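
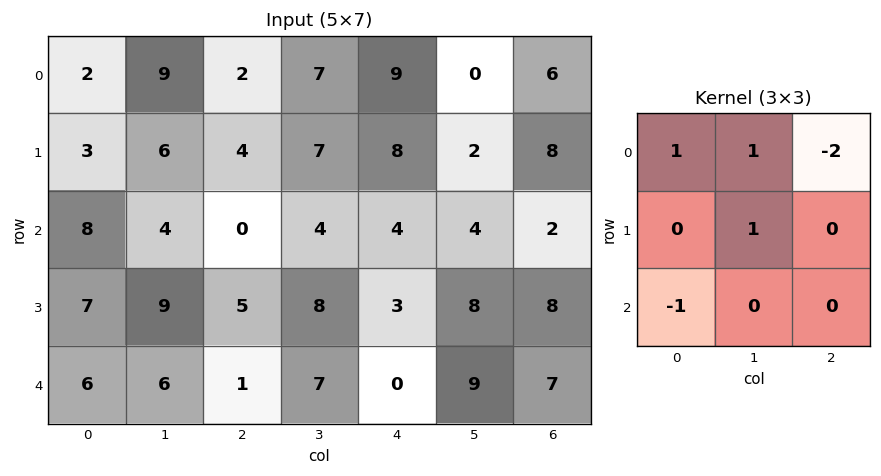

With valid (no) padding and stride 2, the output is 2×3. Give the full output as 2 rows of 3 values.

5 -2 -5
15 3 12

Output[0,0]: The receptive field on the input at this output position is [2 9 2 / 3 6 4 / 8 4 0]. Elementwise product with the kernel and sum: 2·1 + 9·1 + 2·-2 + 6·1 + 8·-1.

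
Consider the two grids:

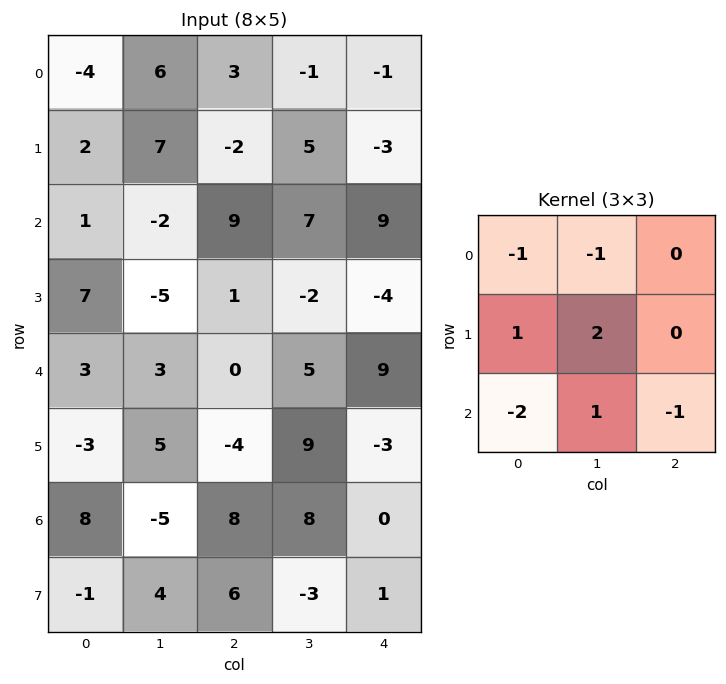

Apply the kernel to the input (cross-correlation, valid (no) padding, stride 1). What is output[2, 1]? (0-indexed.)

The receptive field on the input at this output position is [-2 9 7 / -5 1 -2 / 3 0 5]. Elementwise product with the kernel and sum: -2·-1 + 9·-1 + -5·1 + 1·2 + 3·-2 + 0·1 + 5·-1.

-21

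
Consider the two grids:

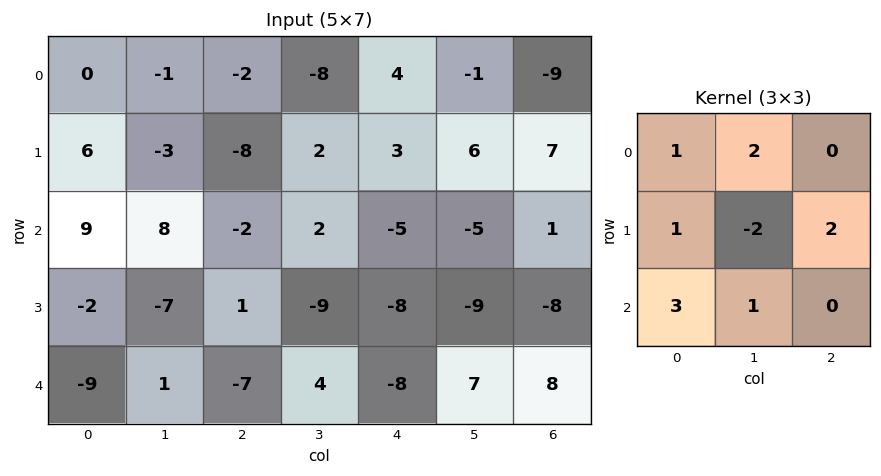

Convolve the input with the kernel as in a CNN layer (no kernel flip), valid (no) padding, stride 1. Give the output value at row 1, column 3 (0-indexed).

The receptive field on the input at this output position is [2 3 6 / 2 -5 -5 / -9 -8 -9]. Elementwise product with the kernel and sum: 2·1 + 3·2 + 2·1 + -5·-2 + -5·2 + -9·3 + -8·1.

-25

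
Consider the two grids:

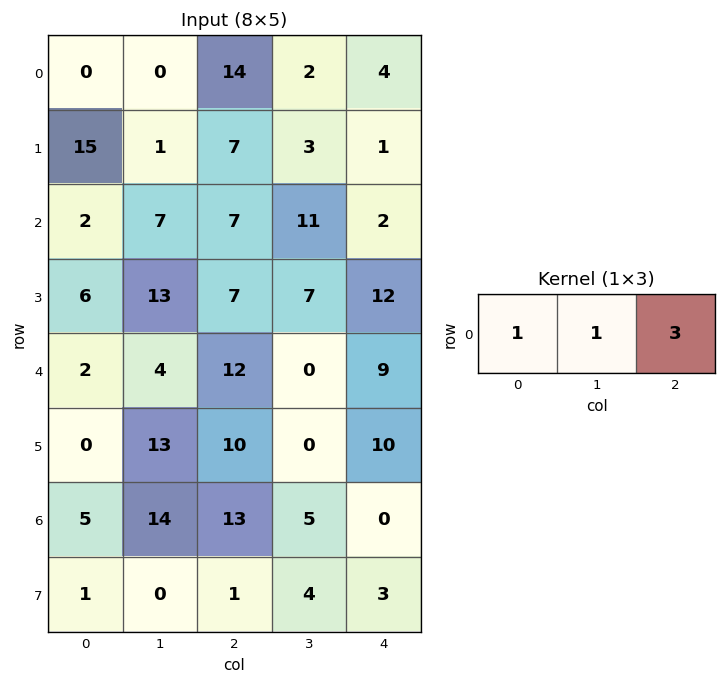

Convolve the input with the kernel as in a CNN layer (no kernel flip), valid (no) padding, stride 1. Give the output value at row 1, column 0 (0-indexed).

37

The receptive field on the input at this output position is [15 1 7]. Elementwise product with the kernel and sum: 15·1 + 1·1 + 7·3.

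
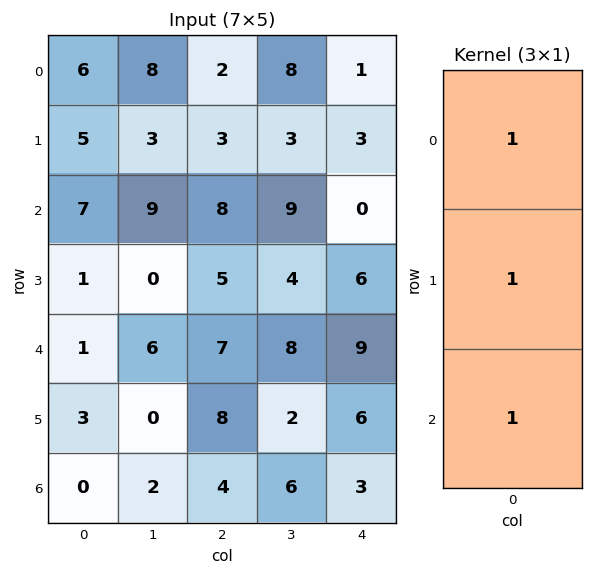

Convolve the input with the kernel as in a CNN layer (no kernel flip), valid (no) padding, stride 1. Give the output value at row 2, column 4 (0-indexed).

15

The receptive field on the input at this output position is [0 / 6 / 9]. Elementwise product with the kernel and sum: 0·1 + 6·1 + 9·1.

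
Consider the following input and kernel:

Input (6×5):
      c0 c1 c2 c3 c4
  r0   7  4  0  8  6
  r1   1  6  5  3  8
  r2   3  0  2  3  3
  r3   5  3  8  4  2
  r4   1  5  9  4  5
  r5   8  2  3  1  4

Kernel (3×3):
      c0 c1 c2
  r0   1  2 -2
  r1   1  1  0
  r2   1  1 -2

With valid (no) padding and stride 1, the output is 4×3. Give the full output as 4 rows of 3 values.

Output[0,0]: The receptive field on the input at this output position is [7 4 0 / 1 6 5 / 3 0 2]. Elementwise product with the kernel and sum: 7·1 + 4·2 + 0·-2 + 1·1 + 6·1 + 3·1 + 0·1 + 2·-2.

21 -5 11
-2 15 8
-5 15 17
5 28 21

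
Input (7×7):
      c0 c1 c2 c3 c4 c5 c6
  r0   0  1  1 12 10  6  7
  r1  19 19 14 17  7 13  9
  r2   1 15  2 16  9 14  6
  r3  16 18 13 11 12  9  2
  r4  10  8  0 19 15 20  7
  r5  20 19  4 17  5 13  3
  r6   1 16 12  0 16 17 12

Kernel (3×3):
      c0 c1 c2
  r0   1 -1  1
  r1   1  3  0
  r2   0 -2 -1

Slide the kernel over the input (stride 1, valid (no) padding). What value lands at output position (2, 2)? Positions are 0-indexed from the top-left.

-12

The receptive field on the input at this output position is [2 16 9 / 13 11 12 / 0 19 15]. Elementwise product with the kernel and sum: 2·1 + 16·-1 + 9·1 + 13·1 + 11·3 + 19·-2 + 15·-1.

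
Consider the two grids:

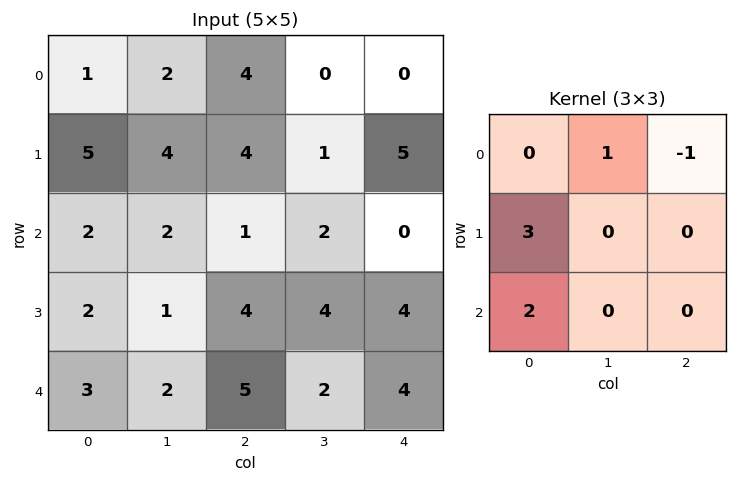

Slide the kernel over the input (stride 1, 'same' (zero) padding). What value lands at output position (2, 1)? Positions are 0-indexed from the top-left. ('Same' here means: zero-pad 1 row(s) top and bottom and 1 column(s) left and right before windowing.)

10

The receptive field on the zero-padded input at this output position is [5 4 4 / 2 2 1 / 2 1 4]. Elementwise product with the kernel and sum: 4·1 + 4·-1 + 2·3 + 2·2.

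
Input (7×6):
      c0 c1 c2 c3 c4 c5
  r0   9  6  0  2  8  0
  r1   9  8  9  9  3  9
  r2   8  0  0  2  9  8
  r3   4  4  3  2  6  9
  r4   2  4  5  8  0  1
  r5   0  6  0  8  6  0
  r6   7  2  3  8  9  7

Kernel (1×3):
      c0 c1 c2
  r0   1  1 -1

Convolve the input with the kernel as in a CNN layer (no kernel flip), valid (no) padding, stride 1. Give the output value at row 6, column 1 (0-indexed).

The receptive field on the input at this output position is [2 3 8]. Elementwise product with the kernel and sum: 2·1 + 3·1 + 8·-1.

-3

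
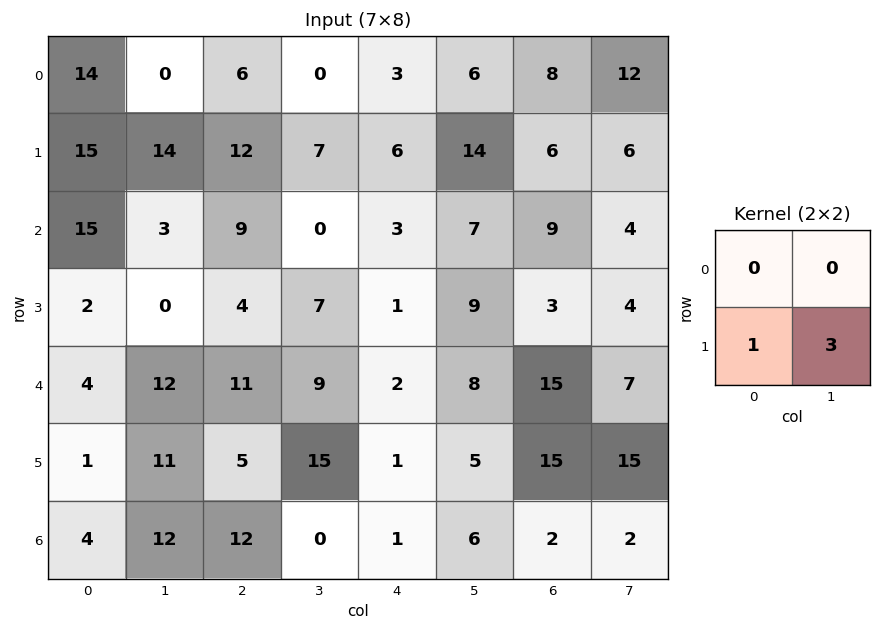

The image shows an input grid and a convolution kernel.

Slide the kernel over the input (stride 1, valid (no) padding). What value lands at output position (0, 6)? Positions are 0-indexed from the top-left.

The receptive field on the input at this output position is [8 12 / 6 6]. Elementwise product with the kernel and sum: 6·1 + 6·3.

24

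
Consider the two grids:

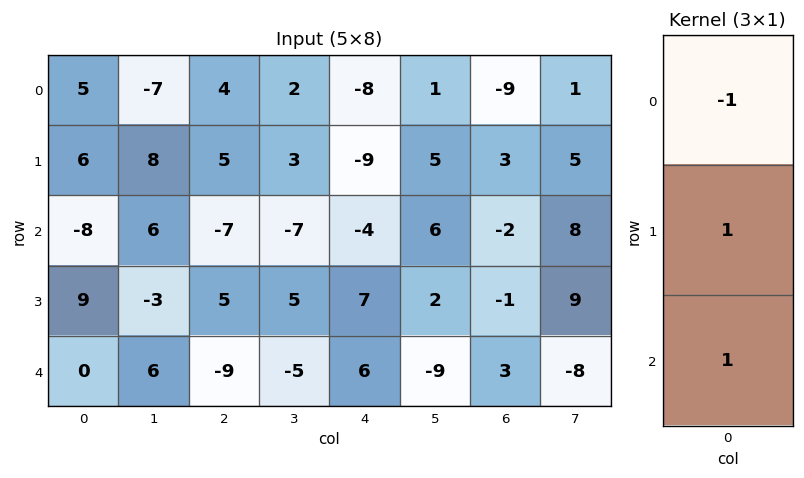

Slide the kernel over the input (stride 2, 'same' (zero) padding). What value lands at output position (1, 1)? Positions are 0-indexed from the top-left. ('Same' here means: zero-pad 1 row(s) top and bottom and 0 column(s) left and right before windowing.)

-7

The receptive field on the zero-padded input at this output position is [5 / -7 / 5]. Elementwise product with the kernel and sum: 5·-1 + -7·1 + 5·1.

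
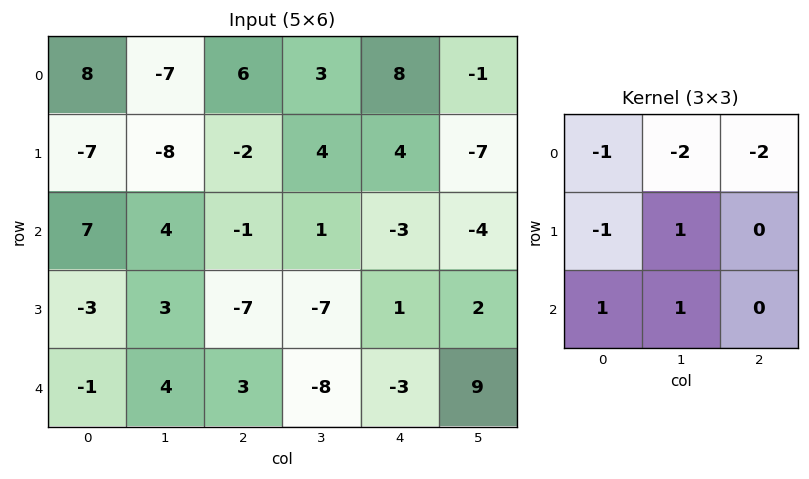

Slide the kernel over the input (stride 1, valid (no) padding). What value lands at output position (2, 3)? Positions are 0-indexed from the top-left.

The receptive field on the input at this output position is [1 -3 -4 / -7 1 2 / -8 -3 9]. Elementwise product with the kernel and sum: 1·-1 + -3·-2 + -4·-2 + -7·-1 + 1·1 + -8·1 + -3·1.

10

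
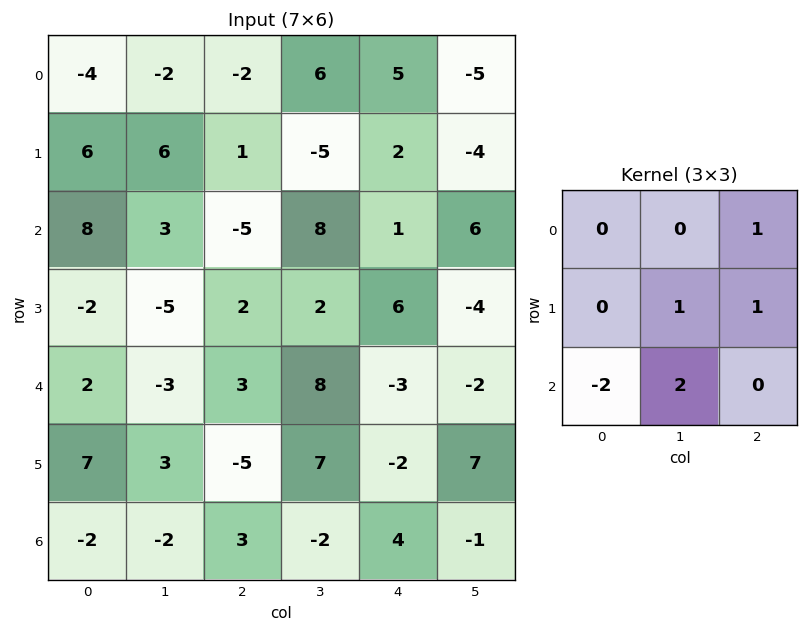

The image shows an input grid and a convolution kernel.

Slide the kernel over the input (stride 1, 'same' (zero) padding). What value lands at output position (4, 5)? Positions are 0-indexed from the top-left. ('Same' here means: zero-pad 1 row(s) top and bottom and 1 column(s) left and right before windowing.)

The receptive field on the zero-padded input at this output position is [6 -4 0 / -3 -2 0 / -2 7 0]. Elementwise product with the kernel and sum: 0·1 + -2·1 + 0·1 + -2·-2 + 7·2.

16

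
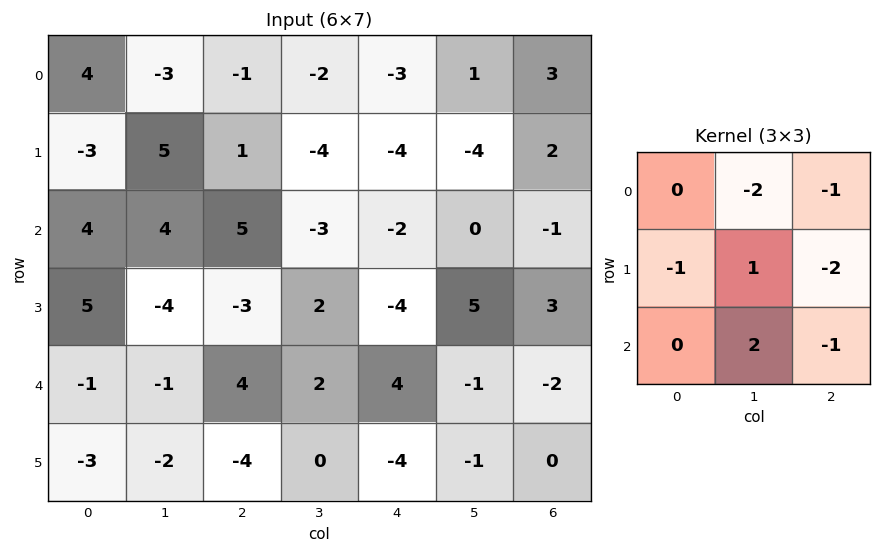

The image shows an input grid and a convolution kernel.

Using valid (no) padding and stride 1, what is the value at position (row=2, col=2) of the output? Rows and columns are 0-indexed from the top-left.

The receptive field on the input at this output position is [5 -3 -2 / -3 2 -4 / 4 2 4]. Elementwise product with the kernel and sum: -3·-2 + -2·-1 + -3·-1 + 2·1 + -4·-2 + 2·2 + 4·-1.

21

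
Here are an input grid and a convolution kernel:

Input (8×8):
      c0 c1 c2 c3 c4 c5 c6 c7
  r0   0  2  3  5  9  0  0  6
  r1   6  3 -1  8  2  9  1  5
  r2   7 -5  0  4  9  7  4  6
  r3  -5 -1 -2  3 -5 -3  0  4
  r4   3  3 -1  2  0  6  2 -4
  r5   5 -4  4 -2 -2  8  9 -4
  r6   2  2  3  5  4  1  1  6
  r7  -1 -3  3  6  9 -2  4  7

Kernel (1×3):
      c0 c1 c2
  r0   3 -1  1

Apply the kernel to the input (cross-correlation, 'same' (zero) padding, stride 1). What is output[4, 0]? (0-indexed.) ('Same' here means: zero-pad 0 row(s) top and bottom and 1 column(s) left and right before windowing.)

0

The receptive field on the zero-padded input at this output position is [0 3 3]. Elementwise product with the kernel and sum: 0·3 + 3·-1 + 3·1.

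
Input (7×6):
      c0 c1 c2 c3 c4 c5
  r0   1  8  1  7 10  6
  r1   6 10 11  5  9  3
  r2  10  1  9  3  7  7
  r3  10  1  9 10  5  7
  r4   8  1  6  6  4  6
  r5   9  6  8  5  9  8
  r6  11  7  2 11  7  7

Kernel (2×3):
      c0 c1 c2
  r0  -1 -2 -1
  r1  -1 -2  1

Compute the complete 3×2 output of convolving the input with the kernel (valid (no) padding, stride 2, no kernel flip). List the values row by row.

Output[0,0]: The receptive field on the input at this output position is [1 8 1 / 6 10 11]. Elementwise product with the kernel and sum: 1·-1 + 8·-2 + 1·-1 + 6·-1 + 10·-2 + 11·1.
Output[0,1]: The receptive field on the input at this output position is [1 7 10 / 11 5 9]. Elementwise product with the kernel and sum: 1·-1 + 7·-2 + 10·-1 + 11·-1 + 5·-2 + 9·1.

-33 -37
-24 -46
-29 -31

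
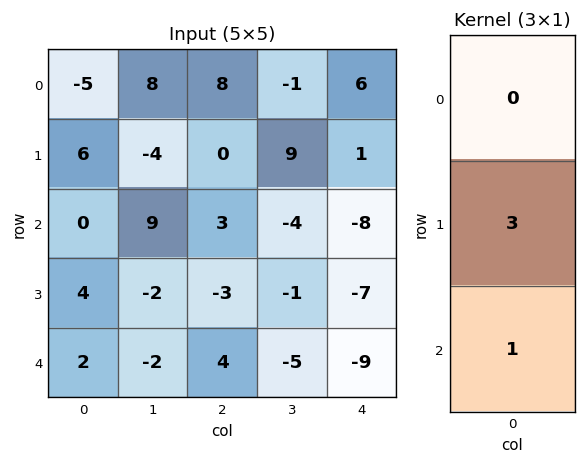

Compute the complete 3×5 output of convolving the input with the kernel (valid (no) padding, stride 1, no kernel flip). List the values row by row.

18 -3 3 23 -5
4 25 6 -13 -31
14 -8 -5 -8 -30

Output[0,0]: The receptive field on the input at this output position is [-5 / 6 / 0]. Elementwise product with the kernel and sum: 6·3 + 0·1.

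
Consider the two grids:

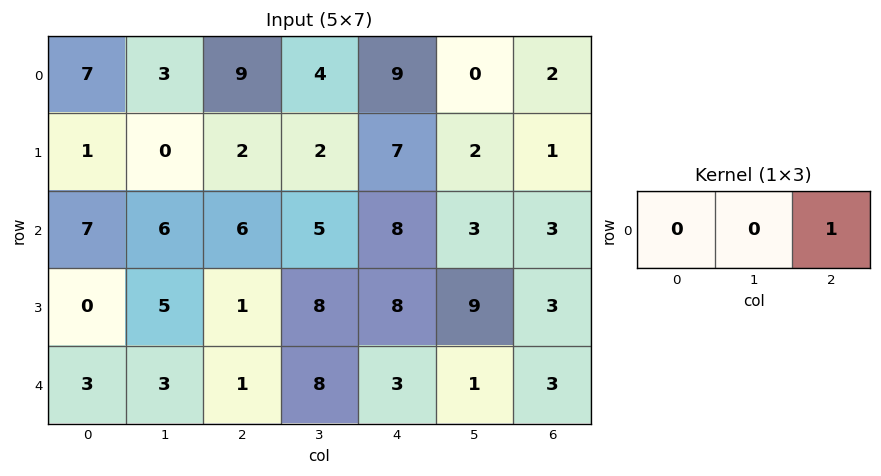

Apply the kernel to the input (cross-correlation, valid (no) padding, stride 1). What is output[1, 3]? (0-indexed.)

The receptive field on the input at this output position is [2 7 2]. Elementwise product with the kernel and sum: 2·1.

2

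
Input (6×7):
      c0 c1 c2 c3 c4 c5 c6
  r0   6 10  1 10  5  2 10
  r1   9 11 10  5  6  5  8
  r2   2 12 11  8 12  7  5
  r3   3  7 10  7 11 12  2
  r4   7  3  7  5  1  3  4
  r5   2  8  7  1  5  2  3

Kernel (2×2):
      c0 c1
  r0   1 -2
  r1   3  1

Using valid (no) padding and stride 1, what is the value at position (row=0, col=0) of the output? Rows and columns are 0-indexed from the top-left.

The receptive field on the input at this output position is [6 10 / 9 11]. Elementwise product with the kernel and sum: 6·1 + 10·-2 + 9·3 + 11·1.

24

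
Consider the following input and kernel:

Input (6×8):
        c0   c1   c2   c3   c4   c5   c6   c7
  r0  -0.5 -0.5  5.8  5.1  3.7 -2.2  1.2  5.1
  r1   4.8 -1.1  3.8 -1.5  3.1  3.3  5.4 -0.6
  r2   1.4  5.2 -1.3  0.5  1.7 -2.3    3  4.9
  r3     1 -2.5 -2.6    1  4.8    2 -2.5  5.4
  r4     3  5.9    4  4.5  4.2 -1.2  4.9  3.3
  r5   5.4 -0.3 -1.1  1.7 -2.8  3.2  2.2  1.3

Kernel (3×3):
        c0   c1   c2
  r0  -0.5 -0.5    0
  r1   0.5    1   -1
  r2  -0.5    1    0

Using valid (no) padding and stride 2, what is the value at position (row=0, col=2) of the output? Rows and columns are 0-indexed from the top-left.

The receptive field on the input at this output position is [3.7 -2.2 1.2 / 3.1 3.3 5.4 / 1.7 -2.3 3]. Elementwise product with the kernel and sum: 3.7·-0.5 + -2.2·-0.5 + 3.1·0.5 + 3.3·1 + 5.4·-1 + 1.7·-0.5 + -2.3·1.

-4.45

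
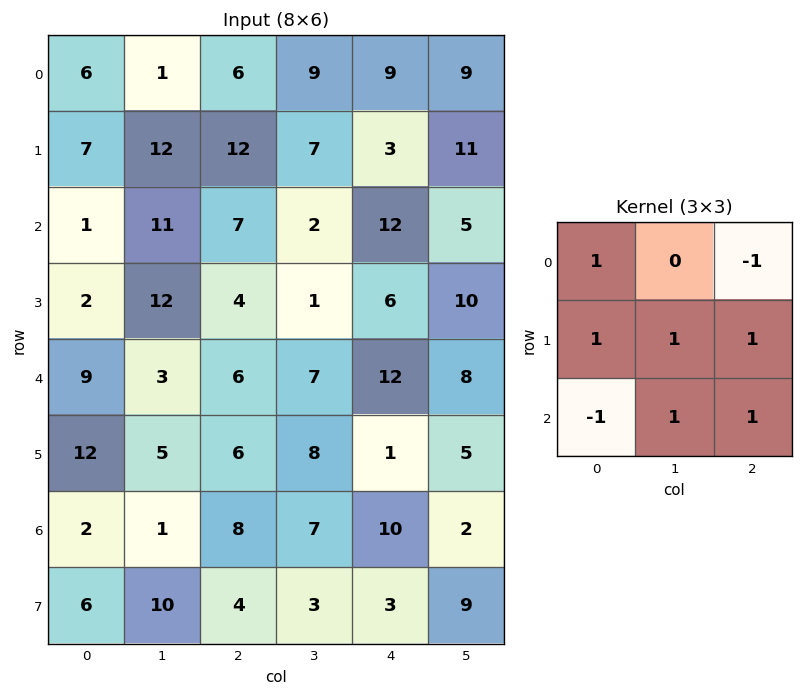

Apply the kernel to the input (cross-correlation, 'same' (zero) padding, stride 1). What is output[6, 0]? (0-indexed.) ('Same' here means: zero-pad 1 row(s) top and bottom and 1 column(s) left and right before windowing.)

14

The receptive field on the zero-padded input at this output position is [0 12 5 / 0 2 1 / 0 6 10]. Elementwise product with the kernel and sum: 0·1 + 5·-1 + 0·1 + 2·1 + 1·1 + 0·-1 + 6·1 + 10·1.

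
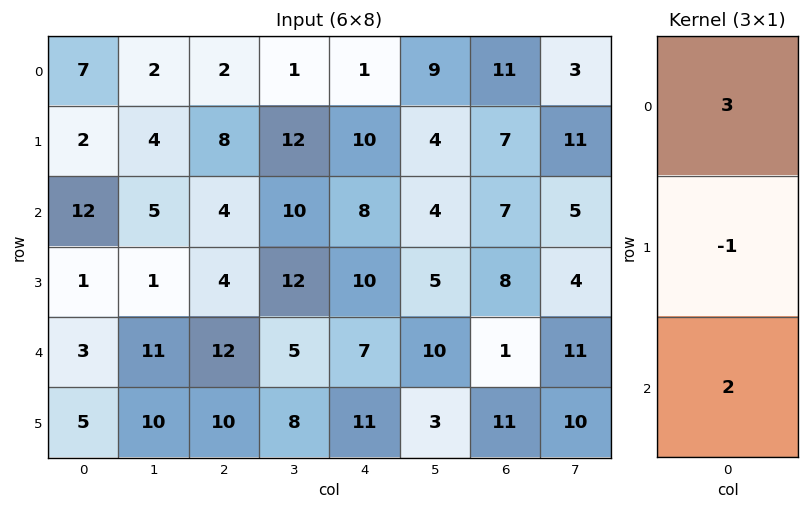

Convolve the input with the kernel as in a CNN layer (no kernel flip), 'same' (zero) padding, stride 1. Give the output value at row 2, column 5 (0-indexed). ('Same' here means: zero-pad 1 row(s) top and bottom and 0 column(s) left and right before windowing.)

18

The receptive field on the zero-padded input at this output position is [4 / 4 / 5]. Elementwise product with the kernel and sum: 4·3 + 4·-1 + 5·2.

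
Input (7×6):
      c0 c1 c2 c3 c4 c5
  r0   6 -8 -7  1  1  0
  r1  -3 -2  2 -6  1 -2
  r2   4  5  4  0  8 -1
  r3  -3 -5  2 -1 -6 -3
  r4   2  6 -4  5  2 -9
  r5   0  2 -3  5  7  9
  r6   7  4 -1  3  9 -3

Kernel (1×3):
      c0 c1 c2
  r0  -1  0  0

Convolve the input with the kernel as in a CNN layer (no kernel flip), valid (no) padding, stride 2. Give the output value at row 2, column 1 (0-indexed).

The receptive field on the input at this output position is [-4 5 2]. Elementwise product with the kernel and sum: -4·-1.

4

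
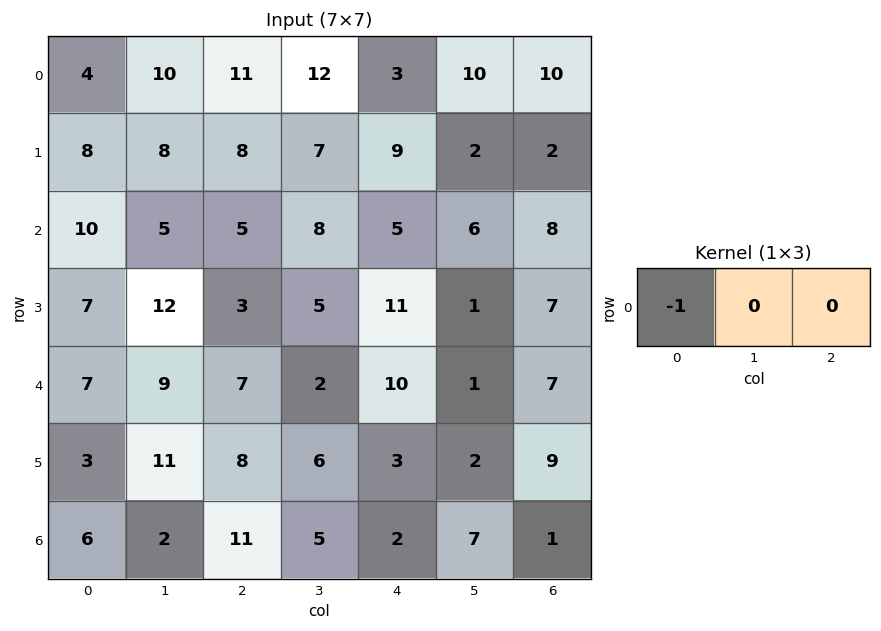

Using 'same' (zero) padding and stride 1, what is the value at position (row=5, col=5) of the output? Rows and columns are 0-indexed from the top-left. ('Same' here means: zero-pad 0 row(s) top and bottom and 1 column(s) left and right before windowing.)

-3

The receptive field on the zero-padded input at this output position is [3 2 9]. Elementwise product with the kernel and sum: 3·-1.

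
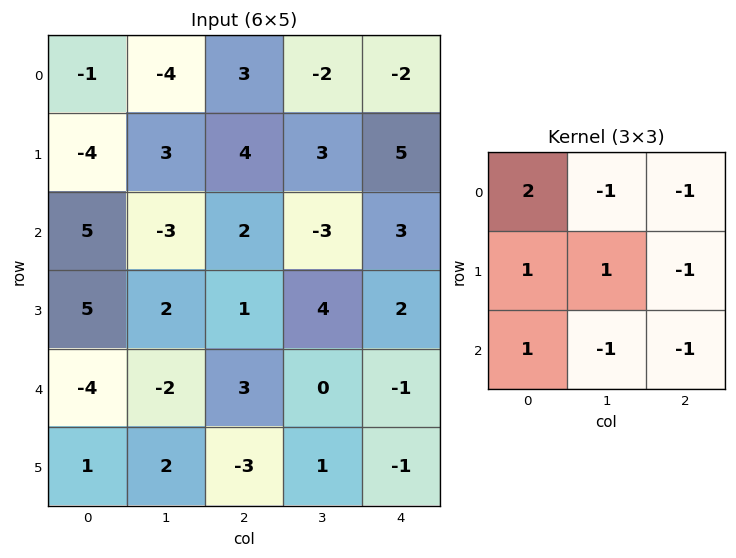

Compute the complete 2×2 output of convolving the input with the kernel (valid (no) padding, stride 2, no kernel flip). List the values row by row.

0 14
12 11

Output[0,0]: The receptive field on the input at this output position is [-1 -4 3 / -4 3 4 / 5 -3 2]. Elementwise product with the kernel and sum: -1·2 + -4·-1 + 3·-1 + -4·1 + 3·1 + 4·-1 + 5·1 + -3·-1 + 2·-1.
Output[0,1]: The receptive field on the input at this output position is [3 -2 -2 / 4 3 5 / 2 -3 3]. Elementwise product with the kernel and sum: 3·2 + -2·-1 + -2·-1 + 4·1 + 3·1 + 5·-1 + 2·1 + -3·-1 + 3·-1.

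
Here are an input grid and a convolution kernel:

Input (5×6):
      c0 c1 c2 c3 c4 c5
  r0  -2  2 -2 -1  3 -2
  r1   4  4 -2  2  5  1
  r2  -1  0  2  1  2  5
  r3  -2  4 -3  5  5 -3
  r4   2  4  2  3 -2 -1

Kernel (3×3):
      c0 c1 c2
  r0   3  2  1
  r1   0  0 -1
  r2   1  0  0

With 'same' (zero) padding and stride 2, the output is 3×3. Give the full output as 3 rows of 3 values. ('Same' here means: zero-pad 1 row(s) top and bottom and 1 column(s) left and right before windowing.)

-2 5 4
12 13 17
-4 8 23

Output[0,0]: The receptive field on the zero-padded input at this output position is [0 0 0 / 0 -2 2 / 0 4 4]. Elementwise product with the kernel and sum: 0·3 + 0·2 + 0·1 + 2·-1 + 0·1.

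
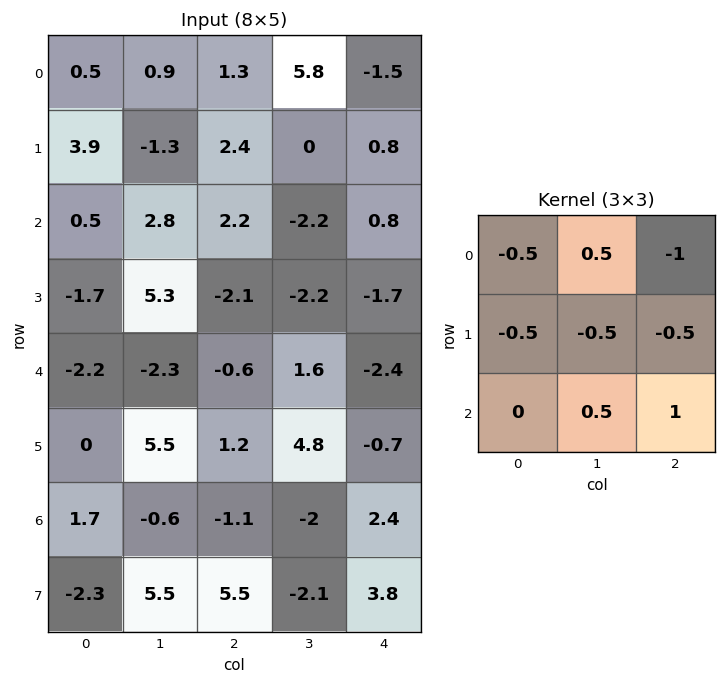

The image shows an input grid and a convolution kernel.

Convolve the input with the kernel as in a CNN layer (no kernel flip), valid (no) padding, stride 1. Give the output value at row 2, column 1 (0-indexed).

The receptive field on the input at this output position is [2.8 2.2 -2.2 / 5.3 -2.1 -2.2 / -2.3 -0.6 1.6]. Elementwise product with the kernel and sum: 2.8·-0.5 + 2.2·0.5 + -2.2·-1 + 5.3·-0.5 + -2.1·-0.5 + -2.2·-0.5 + -0.6·0.5 + 1.6·1.

2.7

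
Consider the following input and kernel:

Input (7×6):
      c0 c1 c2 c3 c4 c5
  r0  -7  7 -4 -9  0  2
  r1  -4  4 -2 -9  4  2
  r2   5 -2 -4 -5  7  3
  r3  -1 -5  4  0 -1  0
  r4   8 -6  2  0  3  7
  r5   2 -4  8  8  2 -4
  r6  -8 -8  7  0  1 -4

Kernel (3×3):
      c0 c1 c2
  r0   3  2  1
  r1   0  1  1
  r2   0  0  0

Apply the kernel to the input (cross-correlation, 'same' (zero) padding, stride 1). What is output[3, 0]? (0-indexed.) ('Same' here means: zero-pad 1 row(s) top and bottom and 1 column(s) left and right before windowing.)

2

The receptive field on the zero-padded input at this output position is [0 5 -2 / 0 -1 -5 / 0 8 -6]. Elementwise product with the kernel and sum: 0·3 + 5·2 + -2·1 + -1·1 + -5·1.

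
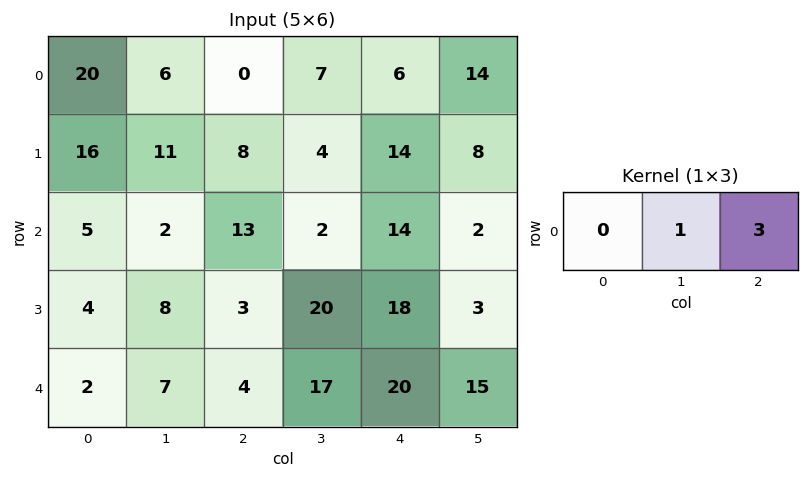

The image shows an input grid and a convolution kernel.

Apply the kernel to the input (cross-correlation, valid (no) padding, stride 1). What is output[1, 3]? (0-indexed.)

The receptive field on the input at this output position is [4 14 8]. Elementwise product with the kernel and sum: 14·1 + 8·3.

38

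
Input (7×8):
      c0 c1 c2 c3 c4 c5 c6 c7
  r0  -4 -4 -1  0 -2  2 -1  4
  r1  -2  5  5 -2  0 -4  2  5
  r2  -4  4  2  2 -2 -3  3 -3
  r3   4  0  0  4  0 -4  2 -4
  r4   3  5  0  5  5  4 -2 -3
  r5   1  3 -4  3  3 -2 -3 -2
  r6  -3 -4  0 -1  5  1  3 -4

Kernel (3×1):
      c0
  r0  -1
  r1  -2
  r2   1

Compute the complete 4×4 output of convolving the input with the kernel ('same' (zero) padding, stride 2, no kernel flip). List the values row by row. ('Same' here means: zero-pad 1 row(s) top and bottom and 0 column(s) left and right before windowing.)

Output[0,0]: The receptive field on the zero-padded input at this output position is [0 / -4 / -2]. Elementwise product with the kernel and sum: 0·-1 + -4·-2 + -2·1.

6 7 4 4
14 -9 4 -6
-9 -4 -7 -1
5 4 -13 -3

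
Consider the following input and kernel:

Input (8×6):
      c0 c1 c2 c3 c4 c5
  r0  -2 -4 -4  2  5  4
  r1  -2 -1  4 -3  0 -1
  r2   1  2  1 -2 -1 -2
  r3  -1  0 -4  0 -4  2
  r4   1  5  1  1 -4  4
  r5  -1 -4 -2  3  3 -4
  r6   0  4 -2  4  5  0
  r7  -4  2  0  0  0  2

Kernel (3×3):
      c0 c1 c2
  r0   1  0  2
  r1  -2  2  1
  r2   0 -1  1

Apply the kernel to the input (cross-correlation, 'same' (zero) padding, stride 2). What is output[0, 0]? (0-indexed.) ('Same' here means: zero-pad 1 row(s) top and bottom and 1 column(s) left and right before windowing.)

The receptive field on the zero-padded input at this output position is [0 0 0 / 0 -2 -4 / 0 -2 -1]. Elementwise product with the kernel and sum: 0·1 + 0·2 + 0·-2 + -2·2 + -4·1 + -2·-1 + -1·1.

-7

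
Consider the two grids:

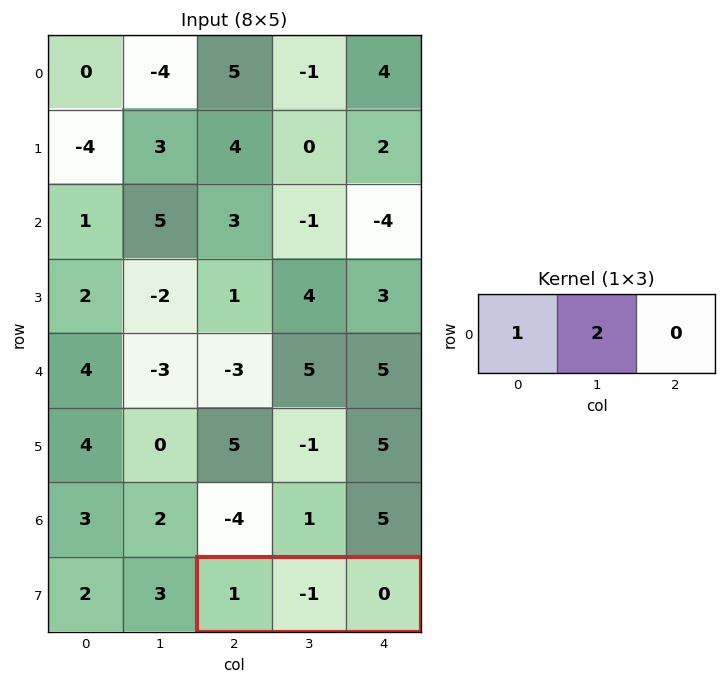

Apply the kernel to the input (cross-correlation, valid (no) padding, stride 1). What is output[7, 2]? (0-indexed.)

The receptive field on the input at this output position is [1 -1 0]. Elementwise product with the kernel and sum: 1·1 + -1·2.

-1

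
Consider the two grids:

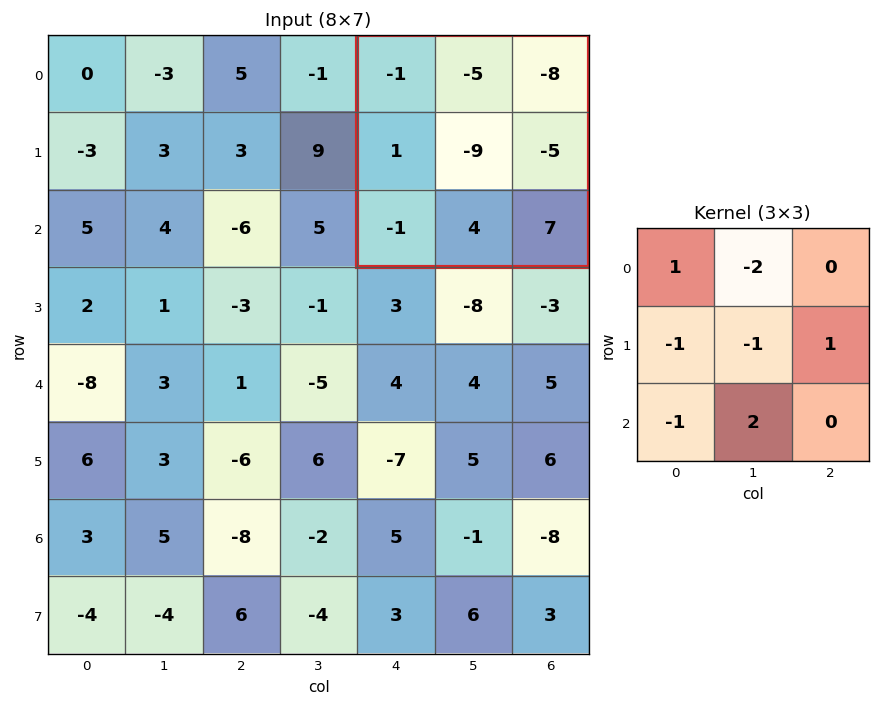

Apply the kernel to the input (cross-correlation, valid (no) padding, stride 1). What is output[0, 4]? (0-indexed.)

The receptive field on the input at this output position is [-1 -5 -8 / 1 -9 -5 / -1 4 7]. Elementwise product with the kernel and sum: -1·1 + -5·-2 + 1·-1 + -9·-1 + -5·1 + -1·-1 + 4·2.

21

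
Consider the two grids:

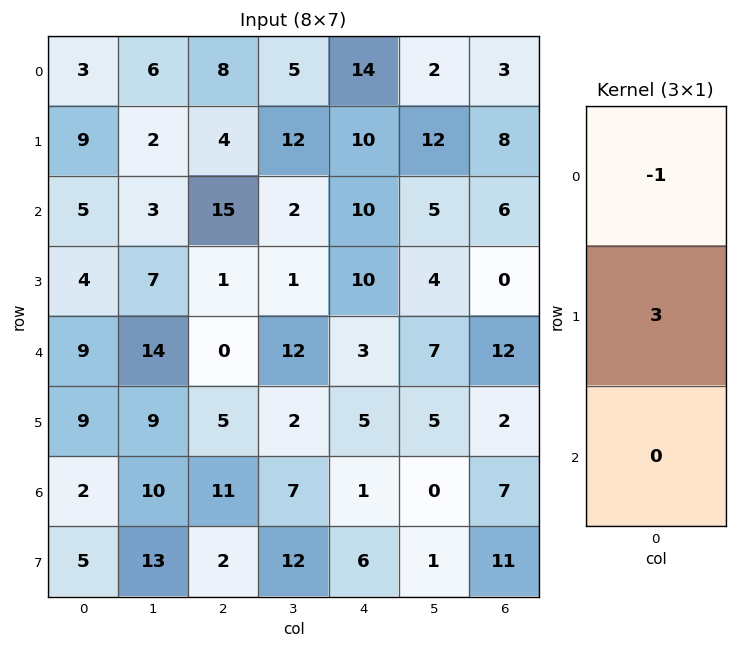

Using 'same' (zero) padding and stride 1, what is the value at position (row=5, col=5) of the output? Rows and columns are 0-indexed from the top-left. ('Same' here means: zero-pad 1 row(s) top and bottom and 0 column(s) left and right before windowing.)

8

The receptive field on the zero-padded input at this output position is [7 / 5 / 0]. Elementwise product with the kernel and sum: 7·-1 + 5·3.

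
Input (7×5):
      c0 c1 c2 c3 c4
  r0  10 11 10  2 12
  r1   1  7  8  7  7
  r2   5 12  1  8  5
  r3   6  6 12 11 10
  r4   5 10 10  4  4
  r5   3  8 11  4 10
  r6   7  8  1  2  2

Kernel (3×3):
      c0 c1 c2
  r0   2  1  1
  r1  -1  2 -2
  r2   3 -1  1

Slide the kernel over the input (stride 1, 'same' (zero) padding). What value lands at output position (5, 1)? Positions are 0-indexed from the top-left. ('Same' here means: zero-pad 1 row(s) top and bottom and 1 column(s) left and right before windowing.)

35

The receptive field on the zero-padded input at this output position is [5 10 10 / 3 8 11 / 7 8 1]. Elementwise product with the kernel and sum: 5·2 + 10·1 + 10·1 + 3·-1 + 8·2 + 11·-2 + 7·3 + 8·-1 + 1·1.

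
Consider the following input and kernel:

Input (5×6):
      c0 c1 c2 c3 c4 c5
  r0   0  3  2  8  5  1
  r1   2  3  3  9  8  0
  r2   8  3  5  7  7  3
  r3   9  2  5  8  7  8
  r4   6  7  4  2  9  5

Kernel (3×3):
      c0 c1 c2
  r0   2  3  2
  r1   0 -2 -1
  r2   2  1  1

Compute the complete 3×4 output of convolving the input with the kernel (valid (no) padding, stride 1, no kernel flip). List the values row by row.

28 31 36 41
33 33 53 56
49 37 41 37

Output[0,0]: The receptive field on the input at this output position is [0 3 2 / 2 3 3 / 8 3 5]. Elementwise product with the kernel and sum: 0·2 + 3·3 + 2·2 + 3·-2 + 3·-1 + 8·2 + 3·1 + 5·1.
Output[0,1]: The receptive field on the input at this output position is [3 2 8 / 3 3 9 / 3 5 7]. Elementwise product with the kernel and sum: 3·2 + 2·3 + 8·2 + 3·-2 + 9·-1 + 3·2 + 5·1 + 7·1.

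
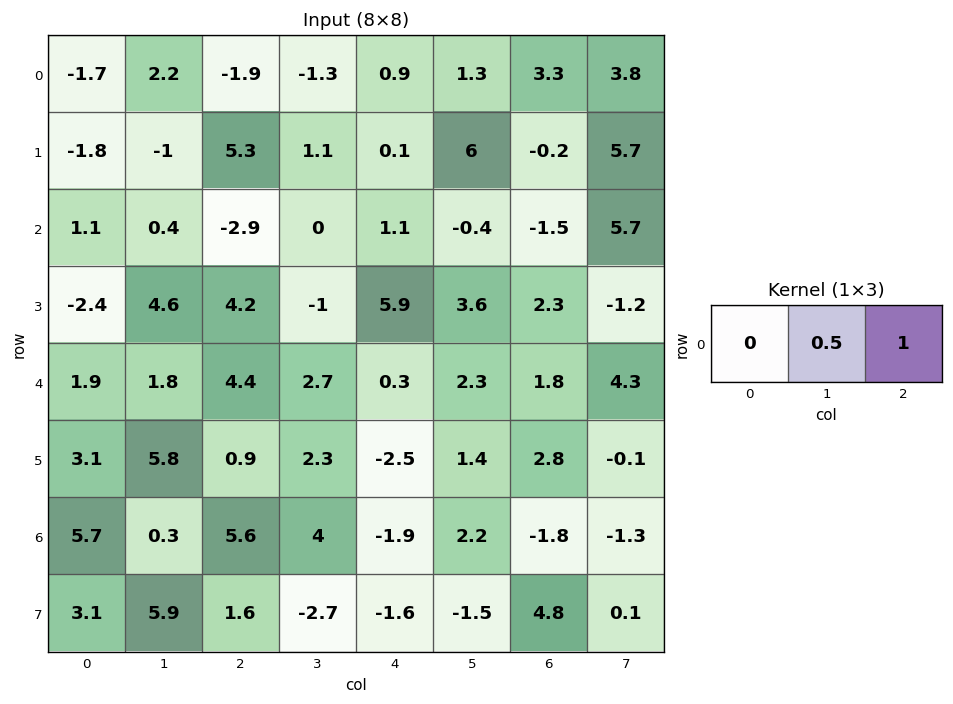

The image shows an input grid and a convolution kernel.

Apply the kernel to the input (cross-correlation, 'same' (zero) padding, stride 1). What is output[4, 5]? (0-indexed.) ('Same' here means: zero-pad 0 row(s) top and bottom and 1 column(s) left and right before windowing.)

The receptive field on the zero-padded input at this output position is [0.3 2.3 1.8]. Elementwise product with the kernel and sum: 2.3·0.5 + 1.8·1.

2.95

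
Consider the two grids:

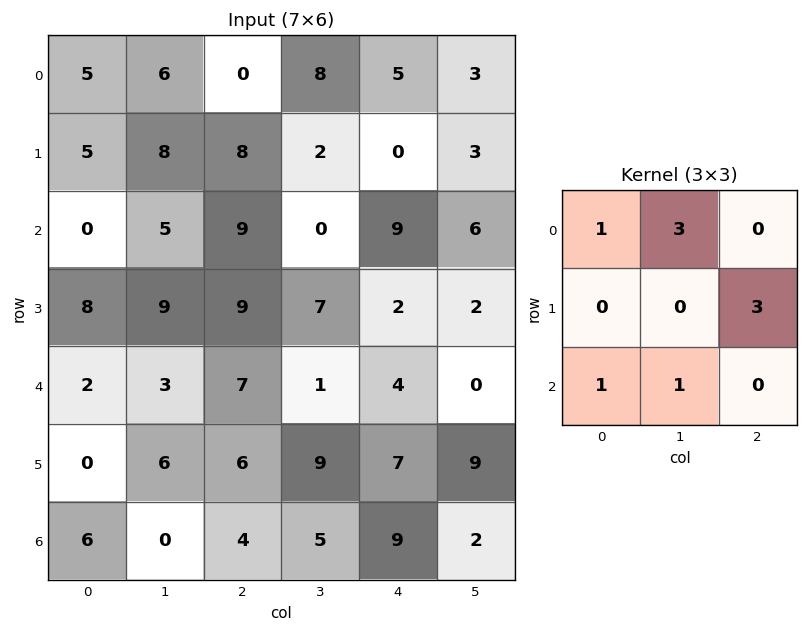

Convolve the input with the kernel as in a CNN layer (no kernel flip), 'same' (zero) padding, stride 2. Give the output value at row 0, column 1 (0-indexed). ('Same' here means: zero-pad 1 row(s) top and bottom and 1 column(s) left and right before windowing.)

The receptive field on the zero-padded input at this output position is [0 0 0 / 6 0 8 / 8 8 2]. Elementwise product with the kernel and sum: 0·1 + 0·3 + 8·3 + 8·1 + 8·1.

40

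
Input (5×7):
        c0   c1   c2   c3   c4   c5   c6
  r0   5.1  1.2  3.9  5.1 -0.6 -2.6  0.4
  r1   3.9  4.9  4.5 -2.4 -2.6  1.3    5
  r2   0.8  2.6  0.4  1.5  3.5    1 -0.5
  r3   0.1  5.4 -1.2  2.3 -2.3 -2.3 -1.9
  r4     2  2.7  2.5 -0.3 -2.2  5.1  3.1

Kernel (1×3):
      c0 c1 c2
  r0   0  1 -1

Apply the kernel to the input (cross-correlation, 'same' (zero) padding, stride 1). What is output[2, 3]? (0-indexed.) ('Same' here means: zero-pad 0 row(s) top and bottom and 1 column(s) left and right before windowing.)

-2

The receptive field on the zero-padded input at this output position is [0.4 1.5 3.5]. Elementwise product with the kernel and sum: 1.5·1 + 3.5·-1.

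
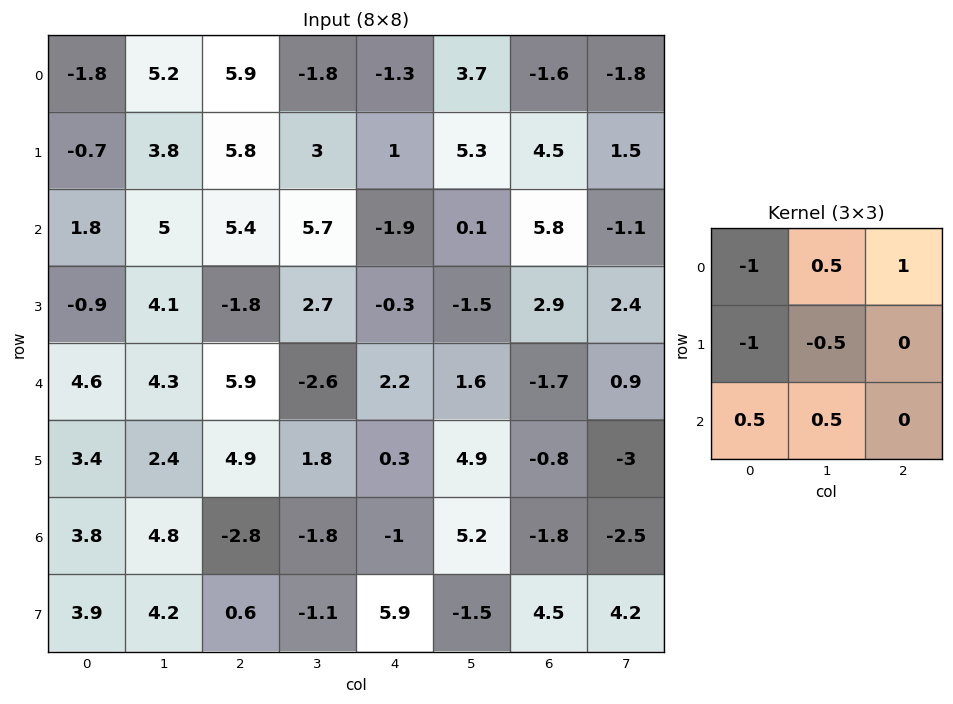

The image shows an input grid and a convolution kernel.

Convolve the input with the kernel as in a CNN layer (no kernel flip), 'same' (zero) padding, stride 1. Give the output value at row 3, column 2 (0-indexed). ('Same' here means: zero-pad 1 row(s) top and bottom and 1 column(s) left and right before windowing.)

The receptive field on the zero-padded input at this output position is [5 5.4 5.7 / 4.1 -1.8 2.7 / 4.3 5.9 -2.6]. Elementwise product with the kernel and sum: 5·-1 + 5.4·0.5 + 5.7·1 + 4.1·-1 + -1.8·-0.5 + 4.3·0.5 + 5.9·0.5.

5.3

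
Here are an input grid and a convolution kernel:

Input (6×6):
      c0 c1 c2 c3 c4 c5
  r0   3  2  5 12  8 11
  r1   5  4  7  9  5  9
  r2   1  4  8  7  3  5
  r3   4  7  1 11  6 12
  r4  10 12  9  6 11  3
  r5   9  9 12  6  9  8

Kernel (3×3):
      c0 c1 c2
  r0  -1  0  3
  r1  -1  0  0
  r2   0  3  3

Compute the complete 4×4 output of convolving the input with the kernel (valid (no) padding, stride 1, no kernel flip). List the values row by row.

43 75 42 36
39 55 51 65
82 55 51 39
52 68 53 70

Output[0,0]: The receptive field on the input at this output position is [3 2 5 / 5 4 7 / 1 4 8]. Elementwise product with the kernel and sum: 3·-1 + 5·3 + 5·-1 + 4·3 + 8·3.
Output[0,1]: The receptive field on the input at this output position is [2 5 12 / 4 7 9 / 4 8 7]. Elementwise product with the kernel and sum: 2·-1 + 12·3 + 4·-1 + 8·3 + 7·3.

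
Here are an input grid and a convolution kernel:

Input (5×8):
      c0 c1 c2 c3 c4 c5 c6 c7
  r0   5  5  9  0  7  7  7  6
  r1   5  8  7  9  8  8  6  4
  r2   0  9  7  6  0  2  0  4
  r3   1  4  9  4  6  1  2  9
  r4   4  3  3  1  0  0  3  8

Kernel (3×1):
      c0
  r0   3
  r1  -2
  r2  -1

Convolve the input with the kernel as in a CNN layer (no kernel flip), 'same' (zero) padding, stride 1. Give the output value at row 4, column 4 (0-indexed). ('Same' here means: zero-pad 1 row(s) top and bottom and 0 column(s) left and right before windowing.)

The receptive field on the zero-padded input at this output position is [6 / 0 / 0]. Elementwise product with the kernel and sum: 6·3 + 0·-2 + 0·-1.

18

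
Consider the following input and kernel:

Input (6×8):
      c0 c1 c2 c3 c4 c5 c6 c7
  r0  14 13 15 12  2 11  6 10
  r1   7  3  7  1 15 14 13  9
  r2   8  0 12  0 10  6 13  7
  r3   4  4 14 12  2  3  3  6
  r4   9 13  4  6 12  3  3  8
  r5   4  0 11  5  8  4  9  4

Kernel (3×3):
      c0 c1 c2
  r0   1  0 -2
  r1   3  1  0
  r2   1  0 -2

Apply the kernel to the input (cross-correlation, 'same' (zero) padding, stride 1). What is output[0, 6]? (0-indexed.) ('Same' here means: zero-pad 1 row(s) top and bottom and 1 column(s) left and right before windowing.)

The receptive field on the zero-padded input at this output position is [0 0 0 / 11 6 10 / 14 13 9]. Elementwise product with the kernel and sum: 0·1 + 0·-2 + 11·3 + 6·1 + 14·1 + 9·-2.

35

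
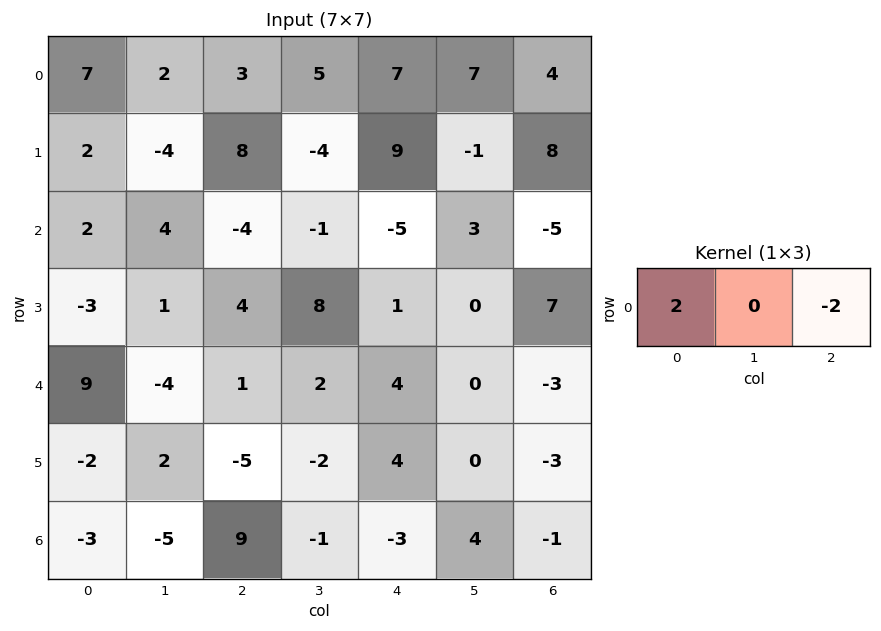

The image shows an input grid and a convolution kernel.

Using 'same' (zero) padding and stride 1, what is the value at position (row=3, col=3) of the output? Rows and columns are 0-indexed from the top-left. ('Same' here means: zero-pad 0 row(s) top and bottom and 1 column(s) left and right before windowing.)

The receptive field on the zero-padded input at this output position is [4 8 1]. Elementwise product with the kernel and sum: 4·2 + 1·-2.

6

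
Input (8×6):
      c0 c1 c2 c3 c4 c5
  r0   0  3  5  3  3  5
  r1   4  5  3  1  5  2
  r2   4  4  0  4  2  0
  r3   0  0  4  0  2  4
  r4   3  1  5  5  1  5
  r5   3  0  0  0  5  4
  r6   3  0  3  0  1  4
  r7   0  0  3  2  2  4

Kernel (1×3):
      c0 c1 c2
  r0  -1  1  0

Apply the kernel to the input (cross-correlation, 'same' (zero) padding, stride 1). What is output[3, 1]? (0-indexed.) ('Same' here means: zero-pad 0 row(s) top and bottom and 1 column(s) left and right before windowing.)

The receptive field on the zero-padded input at this output position is [0 0 4]. Elementwise product with the kernel and sum: 0·-1 + 0·1.

0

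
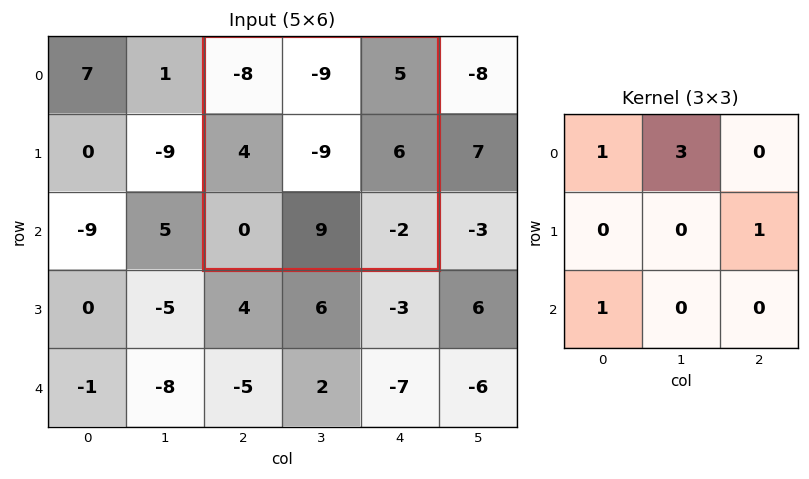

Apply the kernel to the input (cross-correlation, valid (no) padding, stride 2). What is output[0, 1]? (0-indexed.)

The receptive field on the input at this output position is [-8 -9 5 / 4 -9 6 / 0 9 -2]. Elementwise product with the kernel and sum: -8·1 + -9·3 + 6·1 + 0·1.

-29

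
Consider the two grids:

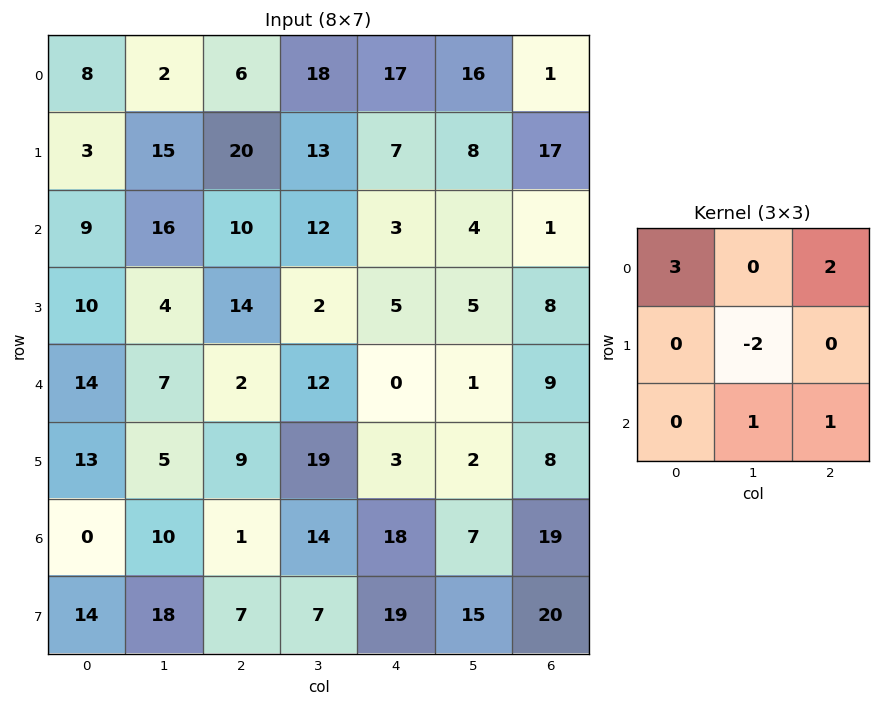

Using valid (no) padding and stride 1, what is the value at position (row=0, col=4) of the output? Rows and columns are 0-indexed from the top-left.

42

The receptive field on the input at this output position is [17 16 1 / 7 8 17 / 3 4 1]. Elementwise product with the kernel and sum: 17·3 + 1·2 + 8·-2 + 4·1 + 1·1.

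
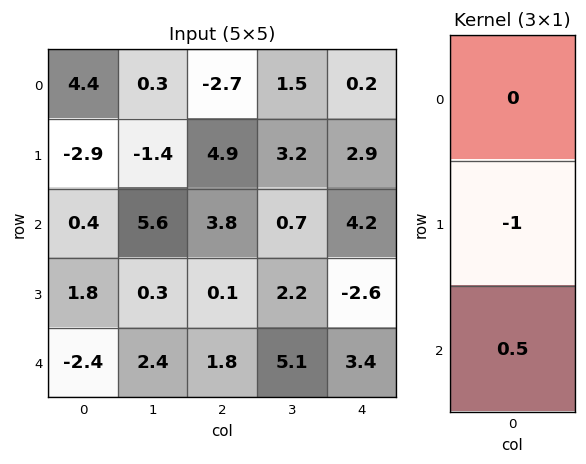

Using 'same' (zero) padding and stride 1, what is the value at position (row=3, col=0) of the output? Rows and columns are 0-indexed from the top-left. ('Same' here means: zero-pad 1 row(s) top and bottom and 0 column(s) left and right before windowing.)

The receptive field on the zero-padded input at this output position is [0.4 / 1.8 / -2.4]. Elementwise product with the kernel and sum: 1.8·-1 + -2.4·0.5.

-3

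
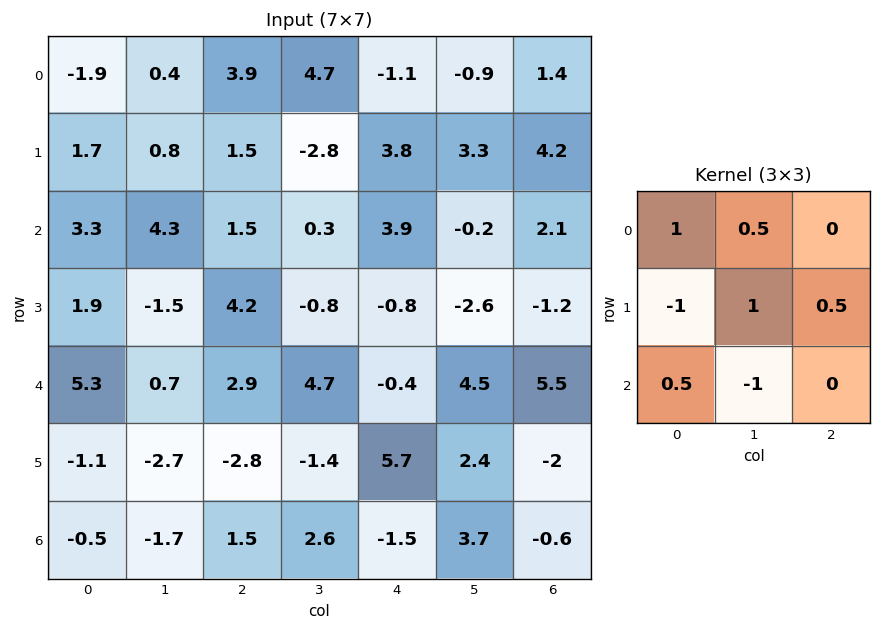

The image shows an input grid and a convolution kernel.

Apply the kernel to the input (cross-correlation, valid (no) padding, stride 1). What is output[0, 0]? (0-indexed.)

-4.5

The receptive field on the input at this output position is [-1.9 0.4 3.9 / 1.7 0.8 1.5 / 3.3 4.3 1.5]. Elementwise product with the kernel and sum: -1.9·1 + 0.4·0.5 + 1.7·-1 + 0.8·1 + 1.5·0.5 + 3.3·0.5 + 4.3·-1.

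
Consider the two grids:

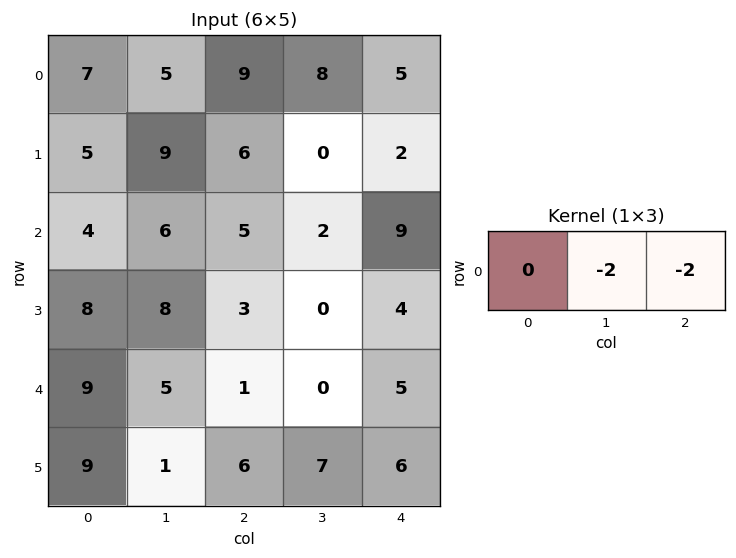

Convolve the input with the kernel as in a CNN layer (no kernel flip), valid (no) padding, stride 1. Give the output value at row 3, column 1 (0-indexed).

The receptive field on the input at this output position is [8 3 0]. Elementwise product with the kernel and sum: 3·-2 + 0·-2.

-6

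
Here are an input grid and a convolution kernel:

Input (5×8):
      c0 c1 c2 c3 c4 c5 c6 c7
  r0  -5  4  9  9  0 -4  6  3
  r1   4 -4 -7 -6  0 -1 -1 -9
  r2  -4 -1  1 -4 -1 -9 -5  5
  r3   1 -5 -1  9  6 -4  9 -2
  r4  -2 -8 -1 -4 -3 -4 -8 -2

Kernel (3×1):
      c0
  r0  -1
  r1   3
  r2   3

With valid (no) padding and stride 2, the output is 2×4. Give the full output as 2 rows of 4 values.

Output[0,0]: The receptive field on the input at this output position is [-5 / 4 / -4]. Elementwise product with the kernel and sum: -5·-1 + 4·3 + -4·3.
Output[0,1]: The receptive field on the input at this output position is [9 / -7 / 1]. Elementwise product with the kernel and sum: 9·-1 + -7·3 + 1·3.

5 -27 -3 -24
1 -7 10 8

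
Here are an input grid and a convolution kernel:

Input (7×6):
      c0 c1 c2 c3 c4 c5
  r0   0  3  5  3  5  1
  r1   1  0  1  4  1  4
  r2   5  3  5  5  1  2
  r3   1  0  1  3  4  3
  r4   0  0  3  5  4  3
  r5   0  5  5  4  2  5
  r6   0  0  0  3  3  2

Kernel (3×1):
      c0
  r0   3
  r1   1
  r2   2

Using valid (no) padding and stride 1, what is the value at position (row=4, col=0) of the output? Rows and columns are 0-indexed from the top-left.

0

The receptive field on the input at this output position is [0 / 0 / 0]. Elementwise product with the kernel and sum: 0·3 + 0·1 + 0·2.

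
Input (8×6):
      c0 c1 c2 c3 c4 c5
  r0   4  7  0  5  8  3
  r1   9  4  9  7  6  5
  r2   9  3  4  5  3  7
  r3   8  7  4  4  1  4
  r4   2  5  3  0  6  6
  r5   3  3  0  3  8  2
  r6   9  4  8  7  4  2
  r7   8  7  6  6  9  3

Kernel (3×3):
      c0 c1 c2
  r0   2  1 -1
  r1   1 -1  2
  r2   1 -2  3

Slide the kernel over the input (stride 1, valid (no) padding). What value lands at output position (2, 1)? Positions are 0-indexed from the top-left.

15

The receptive field on the input at this output position is [3 4 5 / 7 4 4 / 5 3 0]. Elementwise product with the kernel and sum: 3·2 + 4·1 + 5·-1 + 7·1 + 4·-1 + 4·2 + 5·1 + 3·-2 + 0·3.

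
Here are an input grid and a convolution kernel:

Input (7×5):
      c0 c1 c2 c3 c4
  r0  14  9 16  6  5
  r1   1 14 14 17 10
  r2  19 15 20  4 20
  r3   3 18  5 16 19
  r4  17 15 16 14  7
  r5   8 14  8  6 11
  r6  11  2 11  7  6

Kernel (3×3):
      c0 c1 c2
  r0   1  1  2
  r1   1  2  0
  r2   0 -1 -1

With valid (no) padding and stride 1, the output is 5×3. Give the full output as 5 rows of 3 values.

49 55 56
69 96 44
82 41 80
56 88 86
87 71 51

Output[0,0]: The receptive field on the input at this output position is [14 9 16 / 1 14 14 / 19 15 20]. Elementwise product with the kernel and sum: 14·1 + 9·1 + 16·2 + 1·1 + 14·2 + 15·-1 + 20·-1.
Output[0,1]: The receptive field on the input at this output position is [9 16 6 / 14 14 17 / 15 20 4]. Elementwise product with the kernel and sum: 9·1 + 16·1 + 6·2 + 14·1 + 14·2 + 20·-1 + 4·-1.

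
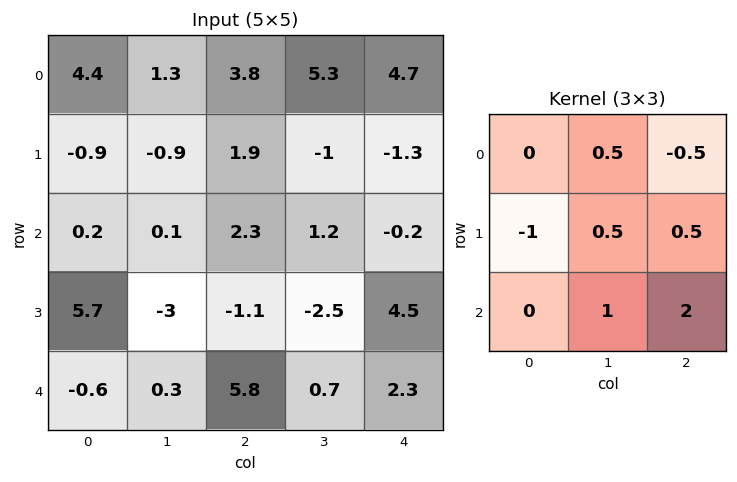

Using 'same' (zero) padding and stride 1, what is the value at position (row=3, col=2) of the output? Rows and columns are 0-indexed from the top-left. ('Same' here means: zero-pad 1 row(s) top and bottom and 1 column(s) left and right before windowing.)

8.95

The receptive field on the zero-padded input at this output position is [0.1 2.3 1.2 / -3 -1.1 -2.5 / 0.3 5.8 0.7]. Elementwise product with the kernel and sum: 2.3·0.5 + 1.2·-0.5 + -3·-1 + -1.1·0.5 + -2.5·0.5 + 5.8·1 + 0.7·2.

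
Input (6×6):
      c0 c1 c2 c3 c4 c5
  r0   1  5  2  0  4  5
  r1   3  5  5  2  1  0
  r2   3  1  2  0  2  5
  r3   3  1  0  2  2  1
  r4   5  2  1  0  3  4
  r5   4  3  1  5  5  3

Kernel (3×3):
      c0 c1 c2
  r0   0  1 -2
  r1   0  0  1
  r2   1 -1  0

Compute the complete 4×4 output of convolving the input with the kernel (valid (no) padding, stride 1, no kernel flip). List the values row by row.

Output[0,0]: The receptive field on the input at this output position is [1 5 2 / 3 5 5 / 3 1 2]. Elementwise product with the kernel and sum: 5·1 + 2·-2 + 5·1 + 3·1 + 1·-1.
Output[0,1]: The receptive field on the input at this output position is [5 2 0 / 5 5 2 / 1 2 0]. Elementwise product with the kernel and sum: 2·1 + 0·-2 + 2·1 + 1·1 + 2·-1.

8 3 -5 -8
-1 2 0 6
0 5 -1 -10
3 -2 -3 4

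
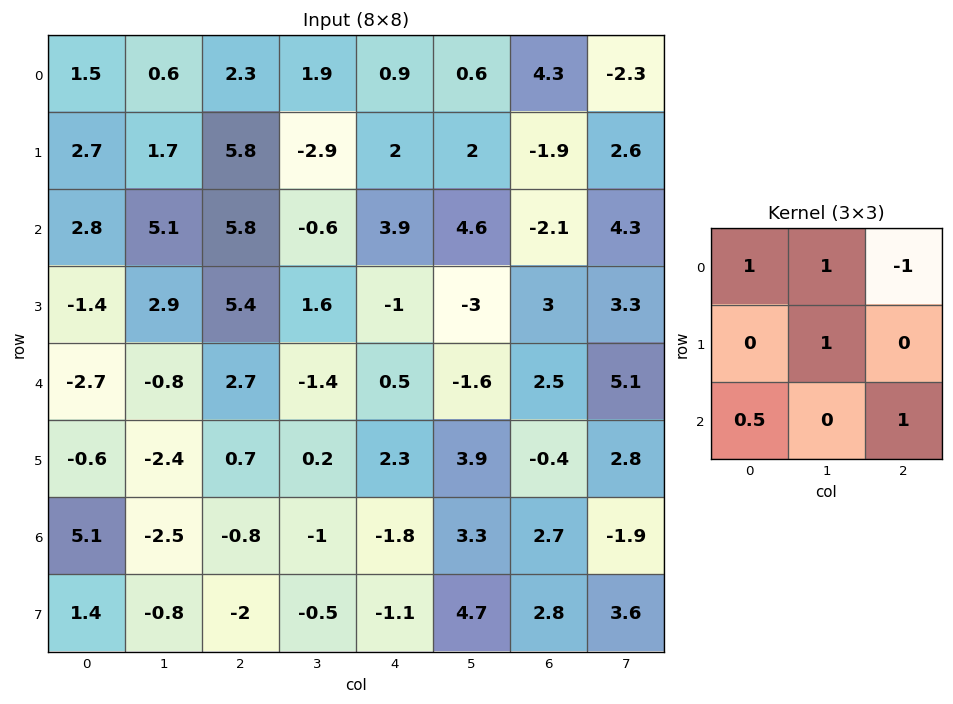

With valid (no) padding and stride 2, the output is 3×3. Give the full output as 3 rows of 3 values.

8.7 7.2 -0.95
6.35 4.75 10.35
-6.85 -1.2 2.1

Output[0,0]: The receptive field on the input at this output position is [1.5 0.6 2.3 / 2.7 1.7 5.8 / 2.8 5.1 5.8]. Elementwise product with the kernel and sum: 1.5·1 + 0.6·1 + 2.3·-1 + 1.7·1 + 2.8·0.5 + 5.8·1.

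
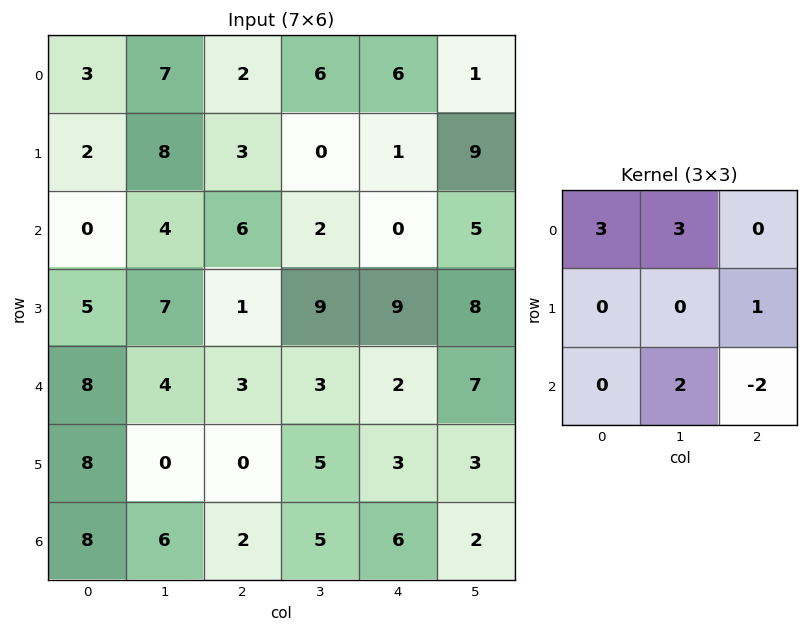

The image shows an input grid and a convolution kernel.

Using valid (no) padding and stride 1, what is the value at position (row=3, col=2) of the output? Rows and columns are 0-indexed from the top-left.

36

The receptive field on the input at this output position is [1 9 9 / 3 3 2 / 0 5 3]. Elementwise product with the kernel and sum: 1·3 + 9·3 + 2·1 + 5·2 + 3·-2.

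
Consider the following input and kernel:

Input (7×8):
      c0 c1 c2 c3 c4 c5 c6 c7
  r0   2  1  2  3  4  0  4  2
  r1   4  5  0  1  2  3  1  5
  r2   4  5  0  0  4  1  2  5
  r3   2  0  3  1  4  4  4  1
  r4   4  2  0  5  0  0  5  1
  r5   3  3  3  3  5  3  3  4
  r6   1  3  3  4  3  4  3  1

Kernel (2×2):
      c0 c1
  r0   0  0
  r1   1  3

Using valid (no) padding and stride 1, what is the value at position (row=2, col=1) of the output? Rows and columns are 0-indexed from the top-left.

The receptive field on the input at this output position is [5 0 / 0 3]. Elementwise product with the kernel and sum: 0·1 + 3·3.

9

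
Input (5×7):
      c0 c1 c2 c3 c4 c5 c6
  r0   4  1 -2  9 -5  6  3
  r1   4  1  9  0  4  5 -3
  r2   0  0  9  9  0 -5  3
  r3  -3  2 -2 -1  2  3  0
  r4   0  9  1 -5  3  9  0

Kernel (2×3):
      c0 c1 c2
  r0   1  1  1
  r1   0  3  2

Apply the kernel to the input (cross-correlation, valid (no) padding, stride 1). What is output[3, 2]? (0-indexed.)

The receptive field on the input at this output position is [-2 -1 2 / 1 -5 3]. Elementwise product with the kernel and sum: -2·1 + -1·1 + 2·1 + -5·3 + 3·2.

-10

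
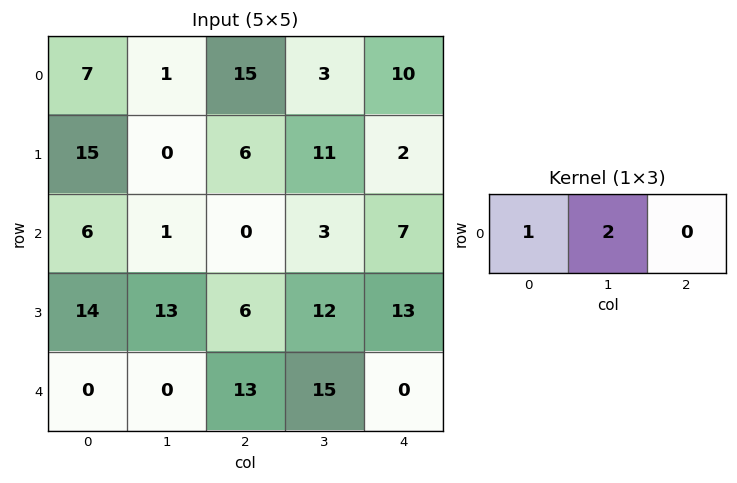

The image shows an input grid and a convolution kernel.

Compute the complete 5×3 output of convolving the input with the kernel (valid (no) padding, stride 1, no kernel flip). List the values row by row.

9 31 21
15 12 28
8 1 6
40 25 30
0 26 43

Output[0,0]: The receptive field on the input at this output position is [7 1 15]. Elementwise product with the kernel and sum: 7·1 + 1·2.
Output[0,1]: The receptive field on the input at this output position is [1 15 3]. Elementwise product with the kernel and sum: 1·1 + 15·2.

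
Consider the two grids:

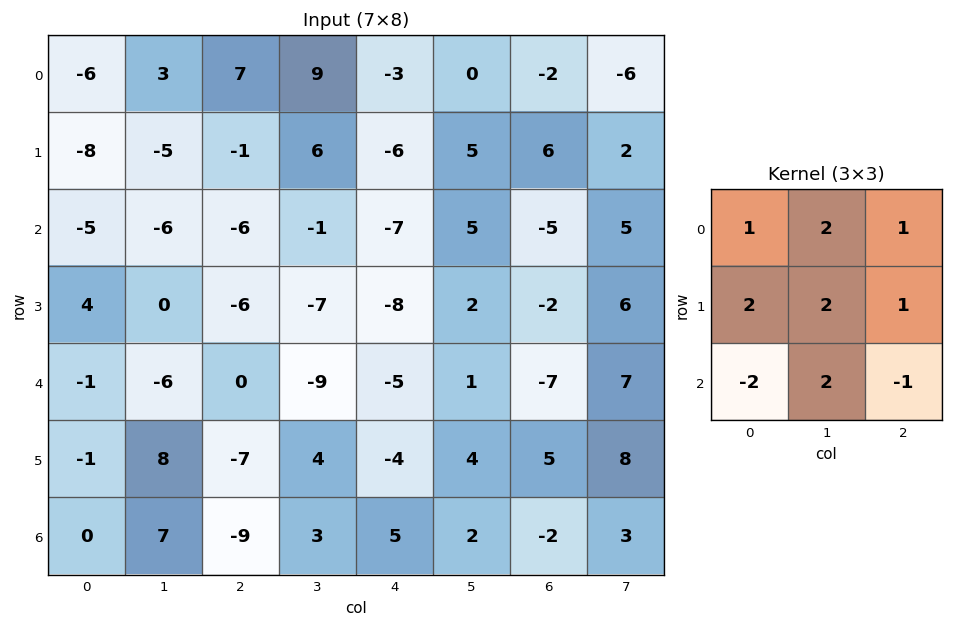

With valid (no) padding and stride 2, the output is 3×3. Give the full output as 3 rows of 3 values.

-16 43 28
-31 -62 3
17 -14 -9

Output[0,0]: The receptive field on the input at this output position is [-6 3 7 / -8 -5 -1 / -5 -6 -6]. Elementwise product with the kernel and sum: -6·1 + 3·2 + 7·1 + -8·2 + -5·2 + -1·1 + -5·-2 + -6·2 + -6·-1.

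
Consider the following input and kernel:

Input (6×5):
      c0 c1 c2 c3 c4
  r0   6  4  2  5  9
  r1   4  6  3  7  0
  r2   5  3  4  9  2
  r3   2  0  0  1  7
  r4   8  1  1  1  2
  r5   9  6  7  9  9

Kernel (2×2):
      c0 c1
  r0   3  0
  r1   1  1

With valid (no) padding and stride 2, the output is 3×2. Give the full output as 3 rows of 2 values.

28 16
17 13
39 19

Output[0,0]: The receptive field on the input at this output position is [6 4 / 4 6]. Elementwise product with the kernel and sum: 6·3 + 4·1 + 6·1.
Output[0,1]: The receptive field on the input at this output position is [2 5 / 3 7]. Elementwise product with the kernel and sum: 2·3 + 3·1 + 7·1.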